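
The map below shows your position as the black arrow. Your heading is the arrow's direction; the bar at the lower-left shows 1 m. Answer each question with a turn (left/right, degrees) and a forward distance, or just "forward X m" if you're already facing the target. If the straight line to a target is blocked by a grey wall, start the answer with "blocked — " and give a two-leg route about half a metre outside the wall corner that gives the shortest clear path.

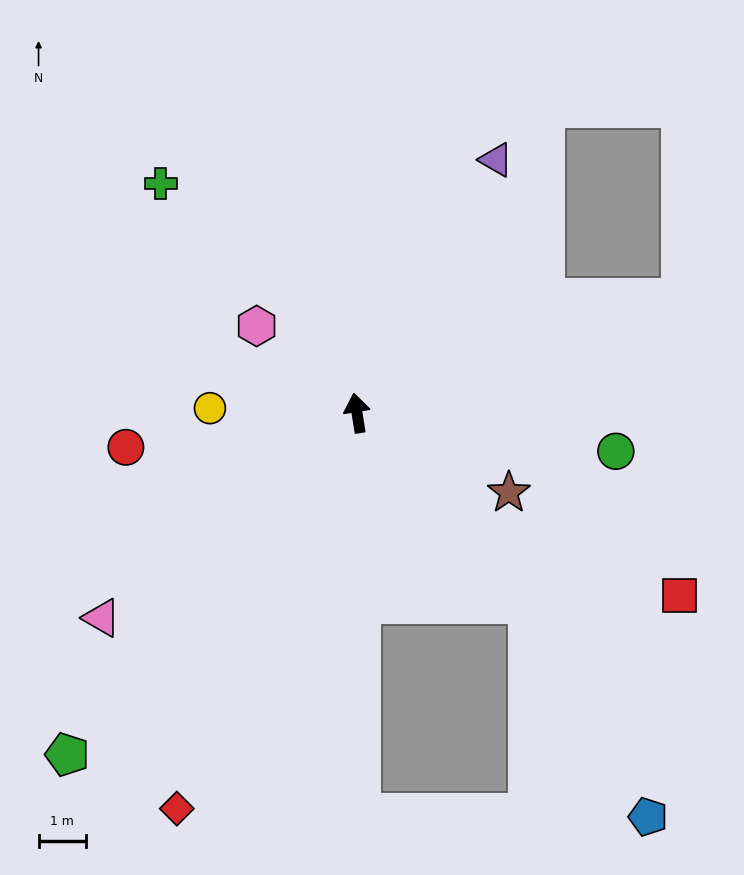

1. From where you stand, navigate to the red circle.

turn left 89°, forward 4.9 m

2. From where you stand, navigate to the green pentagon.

turn left 131°, forward 9.4 m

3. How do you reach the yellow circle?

turn left 79°, forward 3.1 m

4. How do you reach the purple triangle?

turn right 38°, forward 6.1 m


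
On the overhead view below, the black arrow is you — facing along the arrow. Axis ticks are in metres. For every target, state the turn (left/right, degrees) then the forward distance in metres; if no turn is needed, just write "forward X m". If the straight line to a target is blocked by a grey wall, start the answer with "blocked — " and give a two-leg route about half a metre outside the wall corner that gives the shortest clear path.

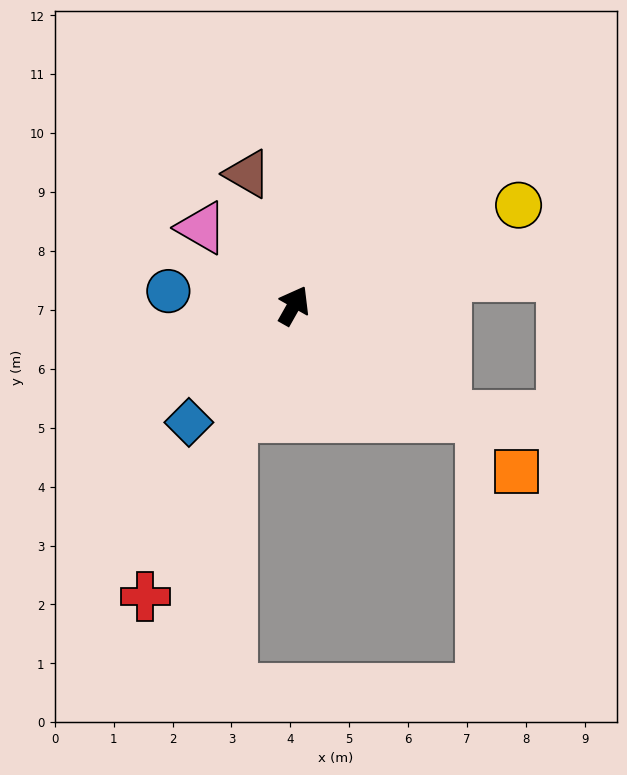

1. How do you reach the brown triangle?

turn left 49°, forward 2.4 m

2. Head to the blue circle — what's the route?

turn left 113°, forward 2.1 m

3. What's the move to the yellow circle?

turn right 36°, forward 4.2 m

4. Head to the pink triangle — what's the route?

turn left 79°, forward 2.0 m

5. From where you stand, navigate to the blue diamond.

turn left 168°, forward 2.7 m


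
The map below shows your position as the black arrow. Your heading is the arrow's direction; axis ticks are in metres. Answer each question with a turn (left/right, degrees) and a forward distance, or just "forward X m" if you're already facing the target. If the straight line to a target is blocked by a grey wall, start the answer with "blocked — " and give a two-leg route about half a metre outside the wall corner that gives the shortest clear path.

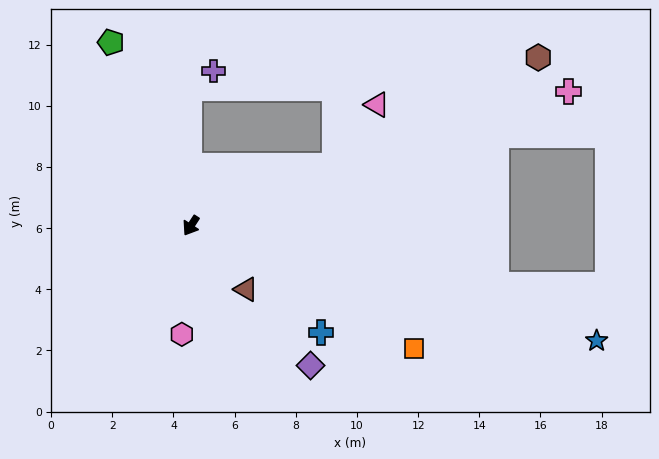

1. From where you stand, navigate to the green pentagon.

turn right 123°, forward 6.5 m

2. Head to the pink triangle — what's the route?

blocked — turn left 145°, forward 5.1 m, then turn left 34°, forward 2.4 m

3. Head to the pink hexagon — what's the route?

turn left 28°, forward 3.6 m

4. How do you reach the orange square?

turn left 94°, forward 8.3 m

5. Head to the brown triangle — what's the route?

turn left 74°, forward 2.8 m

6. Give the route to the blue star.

turn left 107°, forward 13.8 m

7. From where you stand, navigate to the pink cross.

turn left 143°, forward 13.1 m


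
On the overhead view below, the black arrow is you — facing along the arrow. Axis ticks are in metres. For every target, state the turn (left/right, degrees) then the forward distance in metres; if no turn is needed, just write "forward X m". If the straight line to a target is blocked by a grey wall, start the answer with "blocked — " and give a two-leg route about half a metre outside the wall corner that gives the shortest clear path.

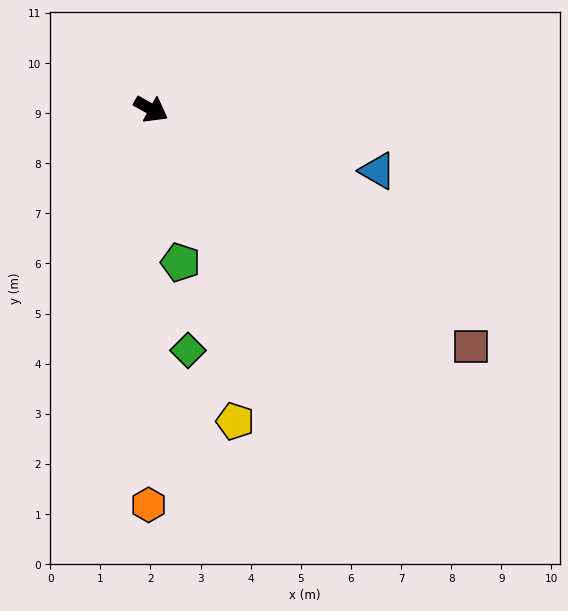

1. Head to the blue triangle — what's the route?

turn left 14°, forward 4.7 m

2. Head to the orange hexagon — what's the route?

turn right 61°, forward 7.9 m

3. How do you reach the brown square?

turn right 7°, forward 7.9 m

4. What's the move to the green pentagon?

turn right 50°, forward 3.1 m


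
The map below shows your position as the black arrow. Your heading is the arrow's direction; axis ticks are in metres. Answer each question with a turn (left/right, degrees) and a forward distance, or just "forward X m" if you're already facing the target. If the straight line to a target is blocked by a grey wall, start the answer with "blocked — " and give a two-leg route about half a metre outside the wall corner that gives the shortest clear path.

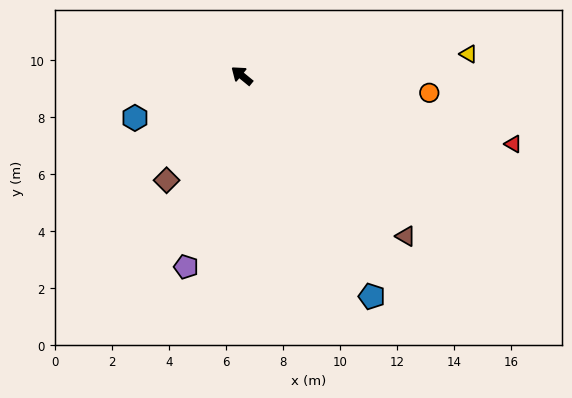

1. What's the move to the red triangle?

turn right 155°, forward 9.8 m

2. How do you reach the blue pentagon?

turn left 160°, forward 9.0 m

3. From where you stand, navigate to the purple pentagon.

turn left 113°, forward 7.0 m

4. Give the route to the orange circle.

turn right 146°, forward 6.6 m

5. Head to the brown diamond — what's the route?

turn left 94°, forward 4.5 m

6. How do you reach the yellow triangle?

turn right 135°, forward 8.0 m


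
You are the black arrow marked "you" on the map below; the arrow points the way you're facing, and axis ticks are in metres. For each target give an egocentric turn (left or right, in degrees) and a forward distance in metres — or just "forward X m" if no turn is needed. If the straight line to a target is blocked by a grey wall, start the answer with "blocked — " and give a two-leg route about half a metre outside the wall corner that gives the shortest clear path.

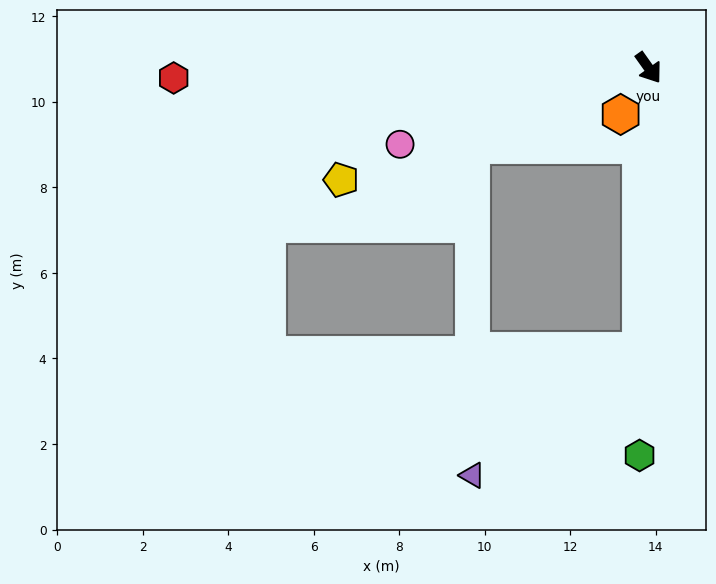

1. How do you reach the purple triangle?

blocked — turn right 102°, forward 4.5 m, then turn left 67°, forward 7.7 m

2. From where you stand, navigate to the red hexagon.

turn right 124°, forward 11.1 m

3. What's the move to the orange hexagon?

turn right 66°, forward 1.3 m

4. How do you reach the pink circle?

turn right 108°, forward 6.1 m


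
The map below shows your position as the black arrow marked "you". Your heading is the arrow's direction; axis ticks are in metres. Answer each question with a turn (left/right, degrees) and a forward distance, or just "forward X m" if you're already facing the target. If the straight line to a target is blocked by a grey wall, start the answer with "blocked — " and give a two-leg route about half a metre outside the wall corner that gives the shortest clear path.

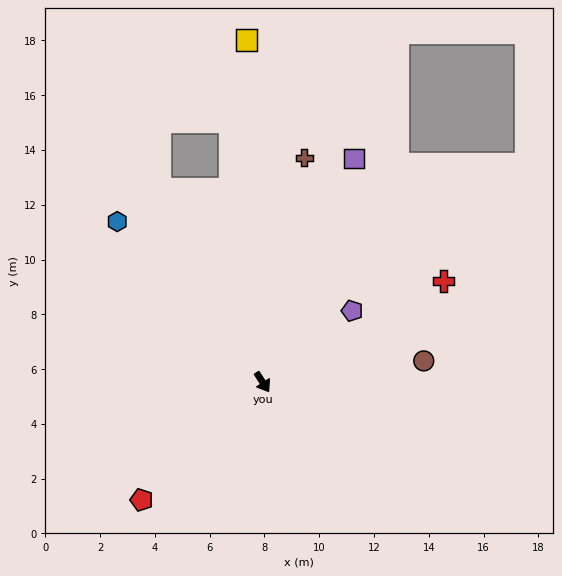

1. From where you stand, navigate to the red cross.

turn left 86°, forward 7.6 m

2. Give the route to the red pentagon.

turn right 79°, forward 6.2 m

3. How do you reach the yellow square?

turn left 150°, forward 12.5 m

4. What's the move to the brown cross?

turn left 137°, forward 8.3 m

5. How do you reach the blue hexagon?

turn right 171°, forward 7.9 m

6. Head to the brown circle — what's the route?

turn left 65°, forward 5.9 m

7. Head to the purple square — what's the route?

turn left 125°, forward 8.8 m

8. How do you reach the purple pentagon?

turn left 96°, forward 4.2 m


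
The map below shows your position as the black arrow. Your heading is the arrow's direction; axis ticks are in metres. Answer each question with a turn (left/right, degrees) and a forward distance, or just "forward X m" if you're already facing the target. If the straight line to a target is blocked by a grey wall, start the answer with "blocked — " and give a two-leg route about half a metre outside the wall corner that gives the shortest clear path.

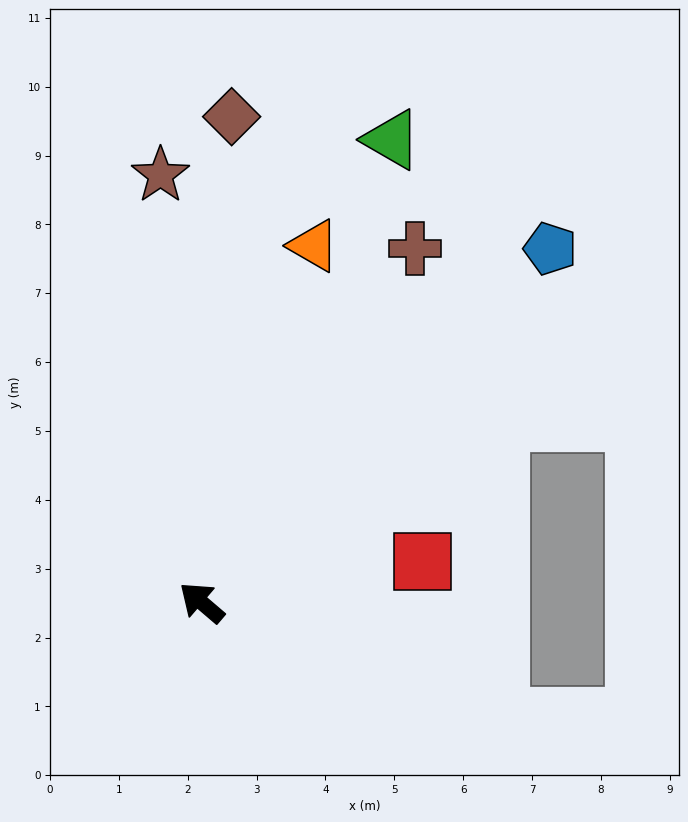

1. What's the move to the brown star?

turn right 44°, forward 6.2 m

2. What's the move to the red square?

turn right 129°, forward 3.3 m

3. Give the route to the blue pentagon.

turn right 94°, forward 7.2 m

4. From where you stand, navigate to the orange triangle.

turn right 67°, forward 5.4 m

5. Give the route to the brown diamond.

turn right 53°, forward 7.1 m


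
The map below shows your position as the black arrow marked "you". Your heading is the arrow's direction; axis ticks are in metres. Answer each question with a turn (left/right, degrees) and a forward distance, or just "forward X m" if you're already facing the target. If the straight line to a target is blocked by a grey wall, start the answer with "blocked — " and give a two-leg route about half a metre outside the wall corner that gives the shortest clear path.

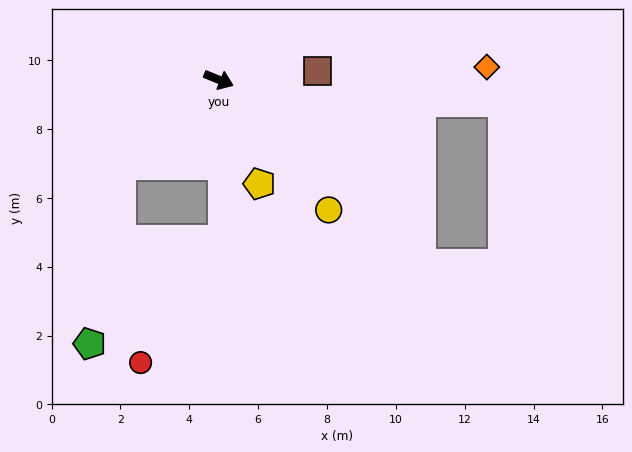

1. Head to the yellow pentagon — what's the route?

turn right 47°, forward 3.2 m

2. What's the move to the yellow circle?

turn right 28°, forward 5.0 m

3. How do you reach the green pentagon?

blocked — turn right 117°, forward 3.8 m, then turn left 39°, forward 5.3 m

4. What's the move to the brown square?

turn left 27°, forward 2.9 m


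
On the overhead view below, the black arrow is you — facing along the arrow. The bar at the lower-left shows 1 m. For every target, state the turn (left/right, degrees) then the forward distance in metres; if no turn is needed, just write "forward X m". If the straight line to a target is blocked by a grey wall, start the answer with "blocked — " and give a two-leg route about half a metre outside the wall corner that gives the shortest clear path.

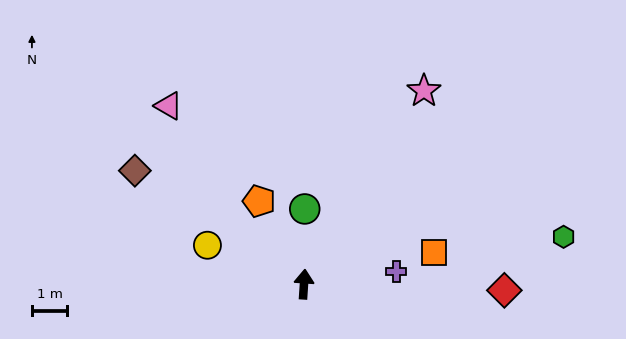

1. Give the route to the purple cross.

turn right 78°, forward 2.6 m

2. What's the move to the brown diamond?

turn left 60°, forward 5.8 m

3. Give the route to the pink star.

turn right 28°, forward 6.4 m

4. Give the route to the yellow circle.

turn left 72°, forward 2.9 m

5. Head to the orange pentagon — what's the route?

turn left 32°, forward 2.7 m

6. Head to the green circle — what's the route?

turn left 3°, forward 2.1 m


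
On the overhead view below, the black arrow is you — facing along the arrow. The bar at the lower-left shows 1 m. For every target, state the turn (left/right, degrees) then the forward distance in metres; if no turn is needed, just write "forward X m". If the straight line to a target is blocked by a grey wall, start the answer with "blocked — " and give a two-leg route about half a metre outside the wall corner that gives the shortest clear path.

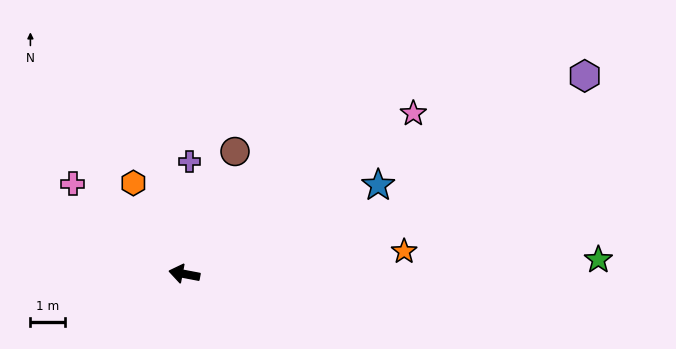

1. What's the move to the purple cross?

turn right 82°, forward 3.2 m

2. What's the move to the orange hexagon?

turn right 50°, forward 3.0 m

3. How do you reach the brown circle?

turn right 102°, forward 3.8 m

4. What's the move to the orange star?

turn right 163°, forward 6.4 m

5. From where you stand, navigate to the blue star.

turn right 145°, forward 6.1 m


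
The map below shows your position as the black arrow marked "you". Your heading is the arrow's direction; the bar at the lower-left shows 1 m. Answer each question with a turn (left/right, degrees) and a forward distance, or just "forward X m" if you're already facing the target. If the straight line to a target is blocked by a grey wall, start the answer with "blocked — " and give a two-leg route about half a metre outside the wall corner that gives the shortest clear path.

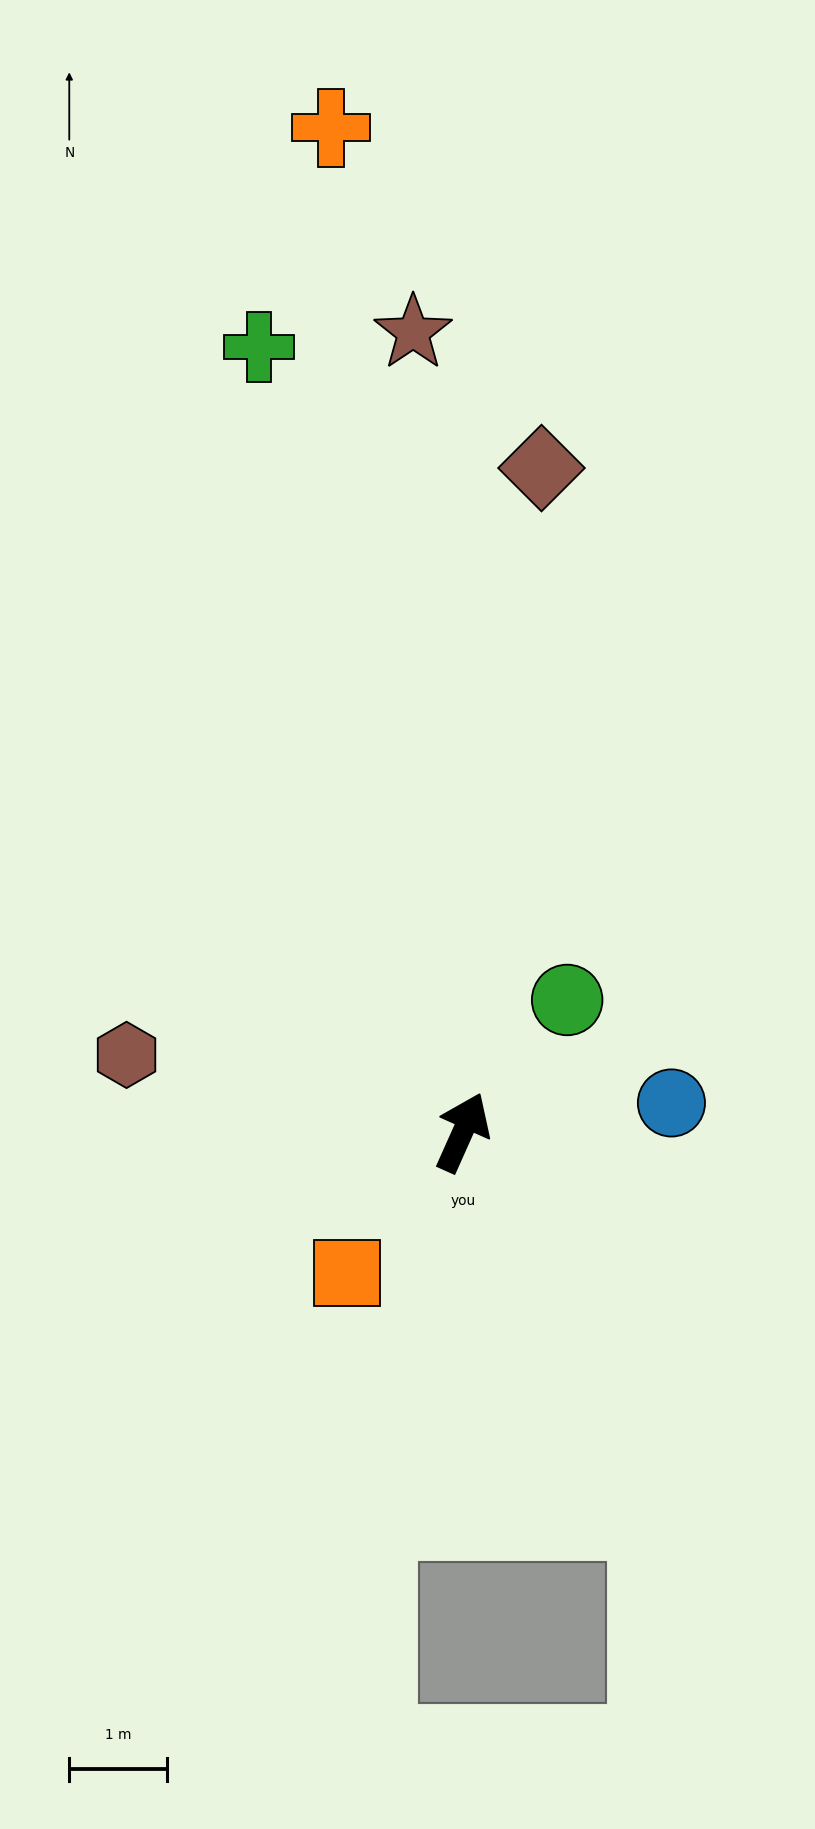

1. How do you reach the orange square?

turn left 165°, forward 1.9 m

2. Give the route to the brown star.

turn left 28°, forward 8.2 m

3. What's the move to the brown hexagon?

turn left 101°, forward 3.5 m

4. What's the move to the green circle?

turn right 14°, forward 1.7 m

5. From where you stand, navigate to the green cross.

turn left 39°, forward 8.3 m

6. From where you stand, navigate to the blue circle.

turn right 58°, forward 2.2 m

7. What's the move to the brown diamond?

turn left 17°, forward 6.9 m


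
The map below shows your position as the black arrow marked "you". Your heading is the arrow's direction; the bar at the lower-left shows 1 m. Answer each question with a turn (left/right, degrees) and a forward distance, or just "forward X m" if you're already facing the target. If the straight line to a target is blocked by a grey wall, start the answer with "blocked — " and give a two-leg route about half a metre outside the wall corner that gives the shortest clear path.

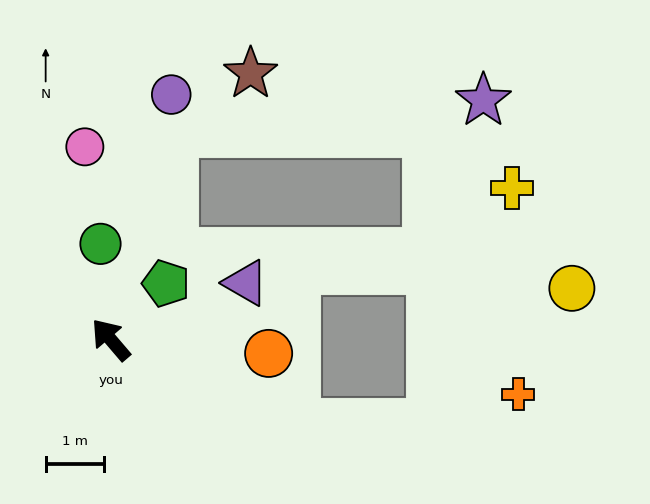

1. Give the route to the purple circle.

turn right 54°, forward 4.3 m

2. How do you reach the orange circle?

turn right 136°, forward 2.7 m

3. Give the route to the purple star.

blocked — turn right 57°, forward 3.7 m, then turn right 68°, forward 5.4 m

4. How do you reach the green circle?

turn right 34°, forward 1.7 m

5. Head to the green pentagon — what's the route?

turn right 85°, forward 1.4 m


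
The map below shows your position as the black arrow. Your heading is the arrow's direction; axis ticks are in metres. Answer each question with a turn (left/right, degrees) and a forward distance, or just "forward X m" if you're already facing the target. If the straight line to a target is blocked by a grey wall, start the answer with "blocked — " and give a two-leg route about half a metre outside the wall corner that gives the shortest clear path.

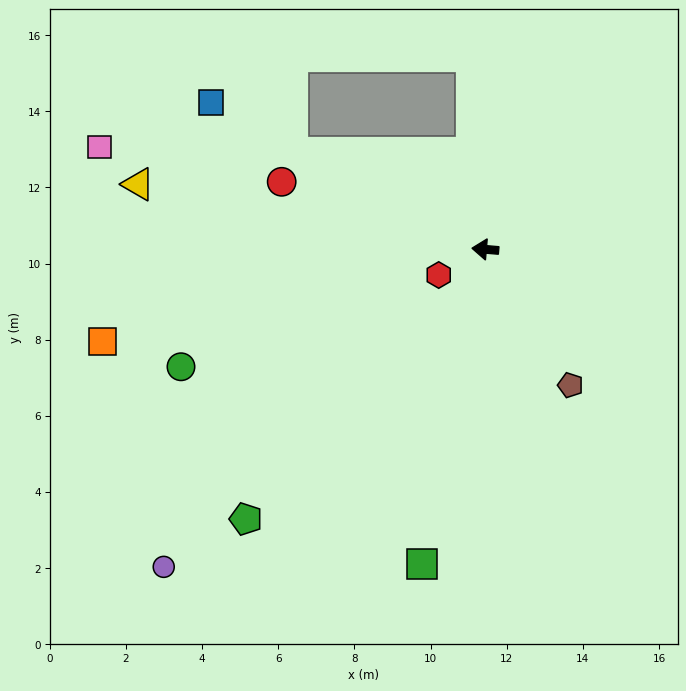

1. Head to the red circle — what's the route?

turn right 14°, forward 5.6 m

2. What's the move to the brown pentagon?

turn left 127°, forward 4.2 m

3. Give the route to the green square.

turn left 83°, forward 8.4 m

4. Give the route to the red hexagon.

turn left 34°, forward 1.4 m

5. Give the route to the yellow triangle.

turn right 6°, forward 9.3 m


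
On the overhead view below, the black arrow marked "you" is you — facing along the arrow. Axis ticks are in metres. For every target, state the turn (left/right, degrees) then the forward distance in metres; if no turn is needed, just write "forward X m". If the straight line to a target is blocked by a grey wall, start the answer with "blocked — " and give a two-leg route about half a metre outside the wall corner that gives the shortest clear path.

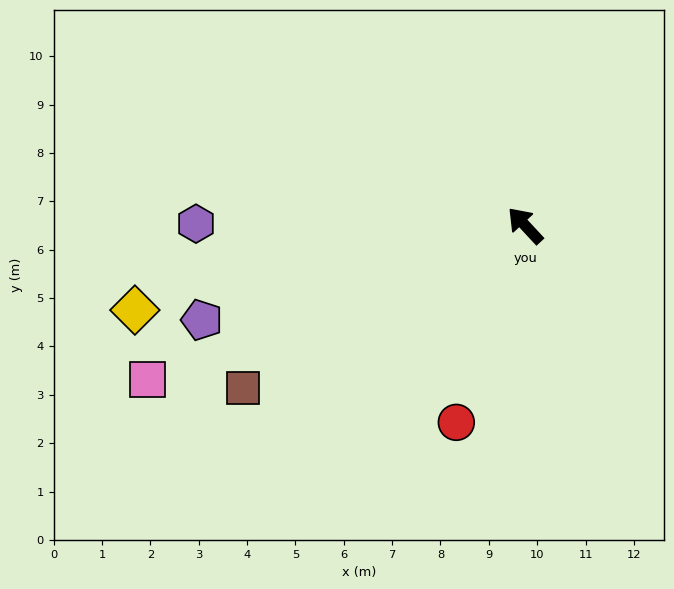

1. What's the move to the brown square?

turn left 77°, forward 6.7 m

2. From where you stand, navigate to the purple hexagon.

turn left 47°, forward 6.8 m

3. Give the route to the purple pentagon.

turn left 63°, forward 7.0 m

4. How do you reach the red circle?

turn left 118°, forward 4.3 m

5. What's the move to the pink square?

turn left 69°, forward 8.4 m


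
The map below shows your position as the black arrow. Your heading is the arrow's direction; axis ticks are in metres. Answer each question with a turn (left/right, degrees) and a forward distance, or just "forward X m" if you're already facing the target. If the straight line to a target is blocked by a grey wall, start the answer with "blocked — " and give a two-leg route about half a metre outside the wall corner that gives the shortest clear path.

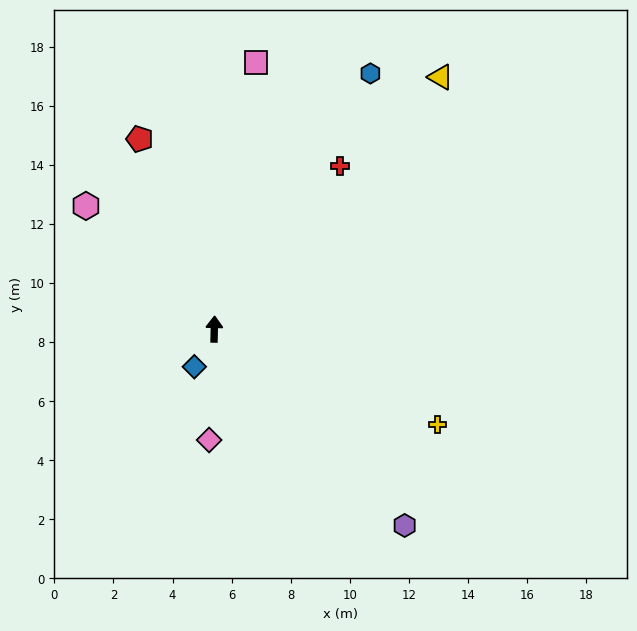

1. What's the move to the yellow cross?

turn right 112°, forward 8.2 m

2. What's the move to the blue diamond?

turn left 153°, forward 1.4 m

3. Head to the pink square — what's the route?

turn right 8°, forward 9.1 m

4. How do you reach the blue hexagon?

turn right 30°, forward 10.1 m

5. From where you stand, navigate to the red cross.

turn right 36°, forward 7.0 m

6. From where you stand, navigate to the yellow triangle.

turn right 41°, forward 11.5 m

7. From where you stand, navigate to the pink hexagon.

turn left 48°, forward 6.0 m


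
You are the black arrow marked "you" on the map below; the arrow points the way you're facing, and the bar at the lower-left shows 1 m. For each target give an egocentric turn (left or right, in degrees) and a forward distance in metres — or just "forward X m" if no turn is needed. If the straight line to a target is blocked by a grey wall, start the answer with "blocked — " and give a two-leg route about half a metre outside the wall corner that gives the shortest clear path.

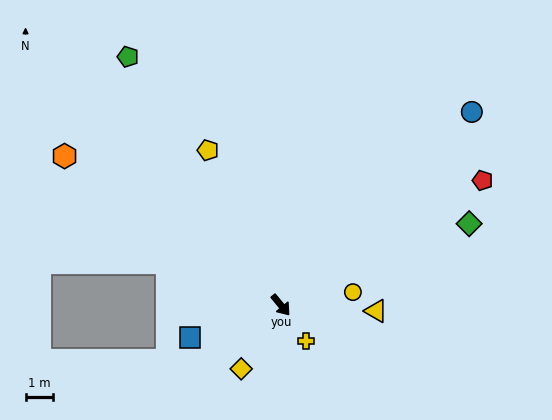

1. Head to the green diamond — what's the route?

turn left 74°, forward 7.6 m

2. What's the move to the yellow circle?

turn left 61°, forward 2.7 m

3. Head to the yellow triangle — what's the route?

turn left 47°, forward 3.5 m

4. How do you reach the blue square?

turn right 110°, forward 3.6 m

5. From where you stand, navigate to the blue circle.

turn left 96°, forward 10.0 m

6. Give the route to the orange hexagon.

turn right 164°, forward 9.7 m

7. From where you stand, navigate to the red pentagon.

turn left 82°, forward 8.8 m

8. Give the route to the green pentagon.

turn left 172°, forward 10.8 m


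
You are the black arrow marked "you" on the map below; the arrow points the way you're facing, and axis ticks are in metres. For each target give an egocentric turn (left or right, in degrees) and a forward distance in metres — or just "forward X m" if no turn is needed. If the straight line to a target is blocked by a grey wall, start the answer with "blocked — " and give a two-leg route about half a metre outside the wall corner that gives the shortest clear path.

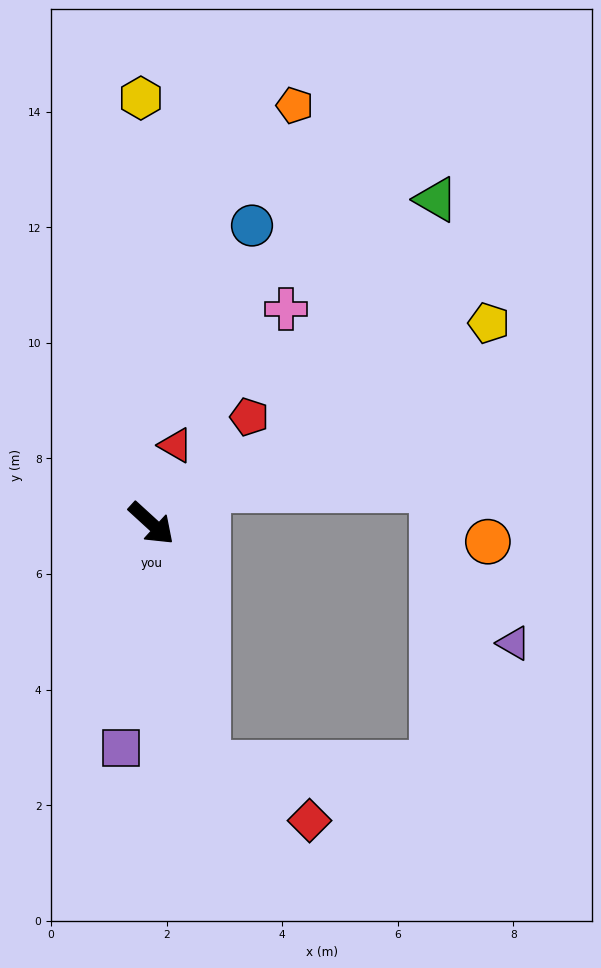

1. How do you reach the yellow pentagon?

turn left 73°, forward 6.8 m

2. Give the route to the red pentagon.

turn left 90°, forward 2.5 m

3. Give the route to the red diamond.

blocked — turn right 35°, forward 4.3 m, then turn left 49°, forward 2.0 m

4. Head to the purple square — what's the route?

turn right 55°, forward 3.9 m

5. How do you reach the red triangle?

turn left 115°, forward 1.4 m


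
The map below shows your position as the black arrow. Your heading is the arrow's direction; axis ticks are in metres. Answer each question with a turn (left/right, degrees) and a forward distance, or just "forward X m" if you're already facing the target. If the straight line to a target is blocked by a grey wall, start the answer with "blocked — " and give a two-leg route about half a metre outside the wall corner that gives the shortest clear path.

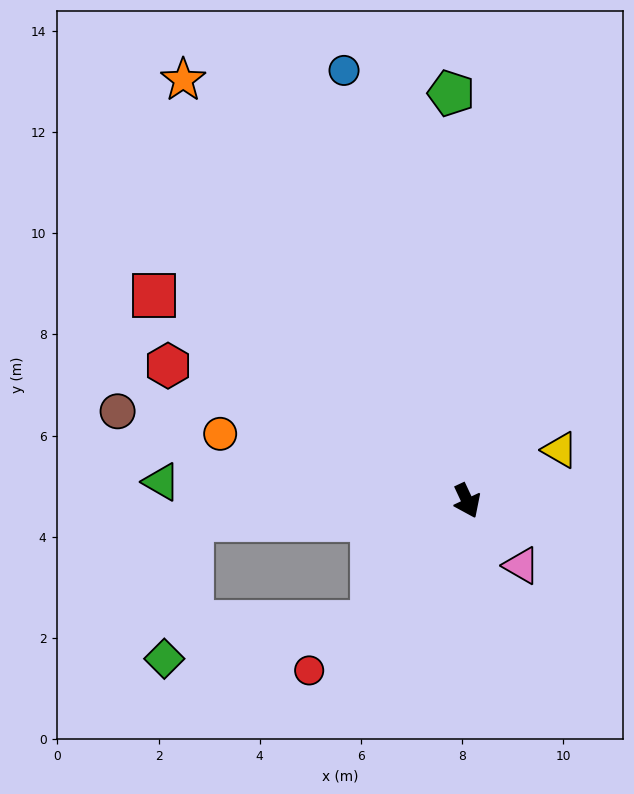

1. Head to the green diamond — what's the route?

blocked — turn right 63°, forward 3.0 m, then turn right 42°, forward 4.2 m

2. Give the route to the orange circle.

turn right 130°, forward 5.1 m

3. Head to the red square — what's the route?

turn right 148°, forward 7.4 m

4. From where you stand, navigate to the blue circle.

turn left 171°, forward 8.8 m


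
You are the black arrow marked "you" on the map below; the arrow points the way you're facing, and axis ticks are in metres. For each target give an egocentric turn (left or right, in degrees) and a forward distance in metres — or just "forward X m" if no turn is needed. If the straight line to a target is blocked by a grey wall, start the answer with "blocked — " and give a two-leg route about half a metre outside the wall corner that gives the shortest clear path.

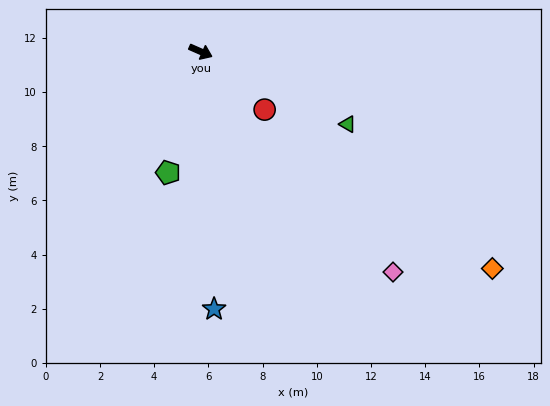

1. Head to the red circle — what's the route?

turn right 19°, forward 3.2 m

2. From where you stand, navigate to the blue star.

turn right 63°, forward 9.5 m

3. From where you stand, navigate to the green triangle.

turn right 3°, forward 6.0 m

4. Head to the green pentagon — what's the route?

turn right 81°, forward 4.6 m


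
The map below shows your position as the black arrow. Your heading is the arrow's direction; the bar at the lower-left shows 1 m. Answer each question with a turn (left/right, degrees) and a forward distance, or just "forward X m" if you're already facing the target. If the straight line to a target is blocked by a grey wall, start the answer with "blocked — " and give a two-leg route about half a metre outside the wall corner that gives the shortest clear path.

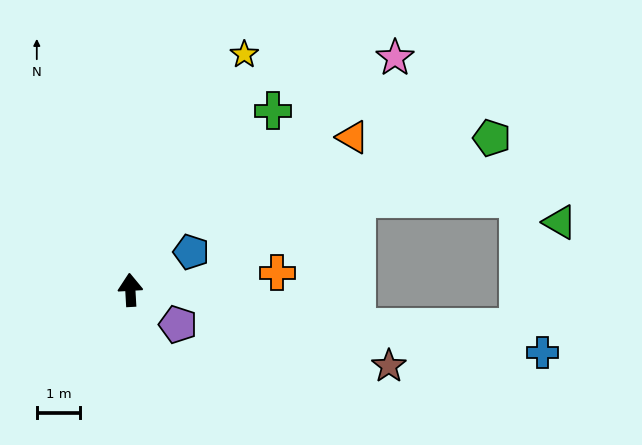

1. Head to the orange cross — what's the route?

turn right 87°, forward 3.4 m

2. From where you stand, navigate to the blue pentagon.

turn right 61°, forward 1.6 m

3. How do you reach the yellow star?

turn right 29°, forward 6.0 m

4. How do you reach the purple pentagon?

turn right 129°, forward 1.3 m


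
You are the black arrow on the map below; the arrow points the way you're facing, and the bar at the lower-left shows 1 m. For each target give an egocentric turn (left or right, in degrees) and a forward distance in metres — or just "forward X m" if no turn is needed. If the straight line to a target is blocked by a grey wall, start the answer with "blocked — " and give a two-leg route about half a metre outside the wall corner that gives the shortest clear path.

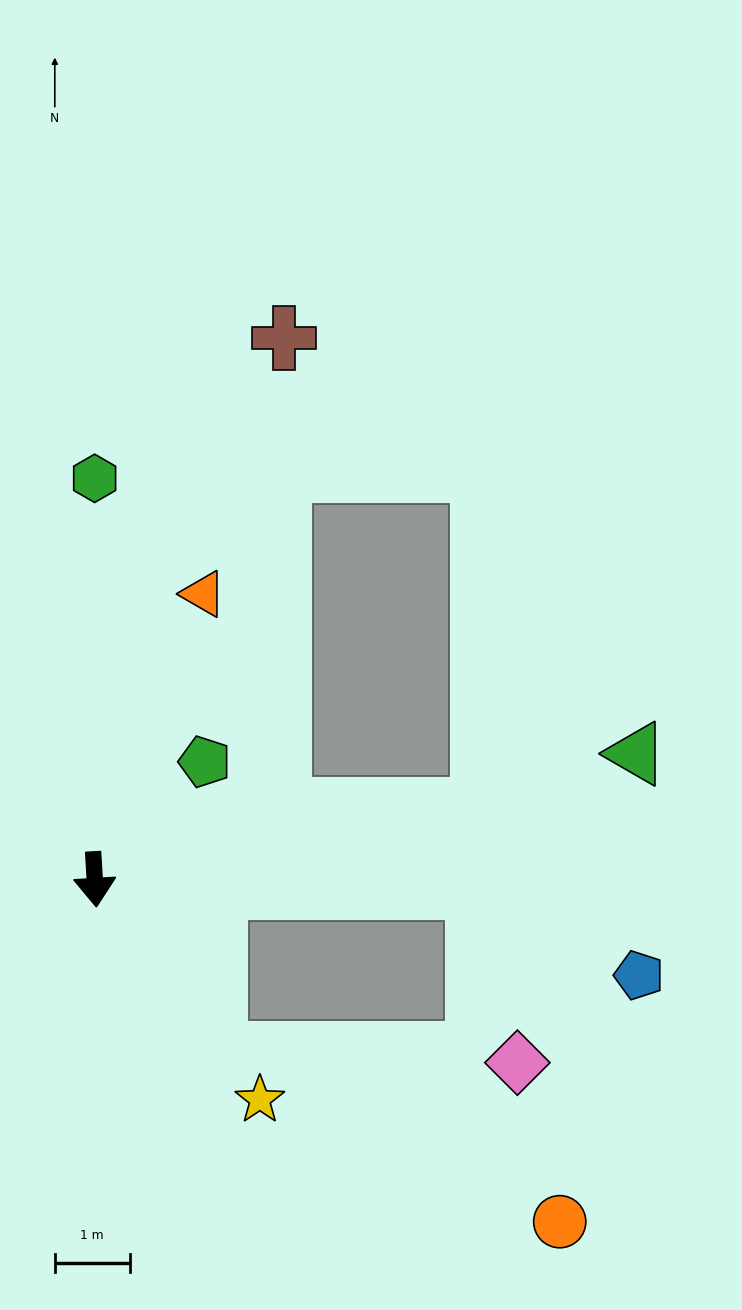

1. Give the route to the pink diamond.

blocked — turn left 31°, forward 2.8 m, then turn left 54°, forward 4.0 m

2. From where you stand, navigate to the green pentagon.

turn left 134°, forward 2.1 m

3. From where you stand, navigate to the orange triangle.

turn left 156°, forward 4.1 m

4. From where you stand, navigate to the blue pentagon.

blocked — turn left 85°, forward 5.1 m, then turn right 27°, forward 2.5 m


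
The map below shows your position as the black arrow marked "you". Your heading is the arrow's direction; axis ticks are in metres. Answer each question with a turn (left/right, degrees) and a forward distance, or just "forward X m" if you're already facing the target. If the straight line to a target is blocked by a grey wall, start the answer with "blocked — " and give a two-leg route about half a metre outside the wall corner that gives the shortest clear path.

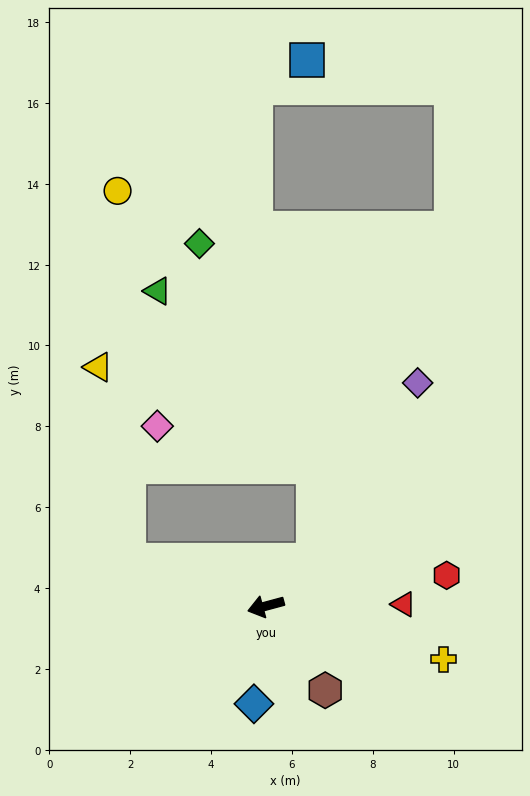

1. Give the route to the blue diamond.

turn left 68°, forward 2.4 m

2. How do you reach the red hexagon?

turn left 175°, forward 4.5 m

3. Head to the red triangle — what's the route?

turn left 166°, forward 3.4 m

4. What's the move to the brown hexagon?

turn left 110°, forward 2.5 m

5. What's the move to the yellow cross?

turn left 148°, forward 4.6 m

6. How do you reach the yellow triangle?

blocked — turn right 34°, forward 3.6 m, then turn right 62°, forward 4.8 m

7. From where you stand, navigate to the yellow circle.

blocked — turn right 34°, forward 3.6 m, then turn right 69°, forward 9.1 m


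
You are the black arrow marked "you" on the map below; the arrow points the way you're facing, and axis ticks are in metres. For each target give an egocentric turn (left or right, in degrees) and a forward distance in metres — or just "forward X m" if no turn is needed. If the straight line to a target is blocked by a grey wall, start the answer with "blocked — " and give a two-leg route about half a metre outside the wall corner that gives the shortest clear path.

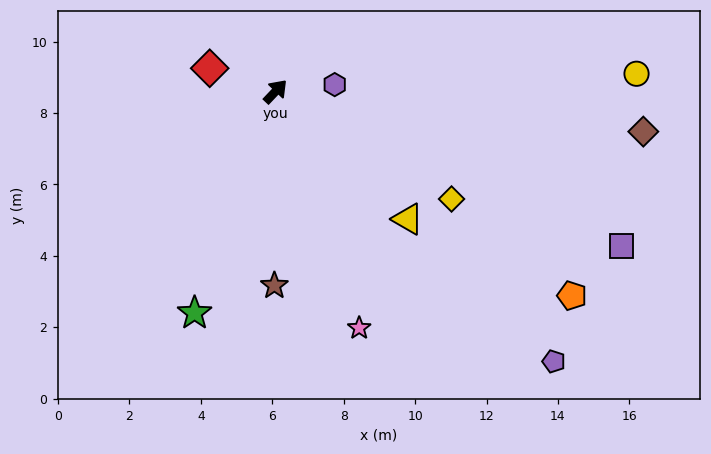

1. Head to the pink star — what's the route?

turn right 117°, forward 7.0 m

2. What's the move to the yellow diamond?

turn right 78°, forward 5.8 m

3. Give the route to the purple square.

turn right 71°, forward 10.6 m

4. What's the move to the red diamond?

turn left 114°, forward 2.0 m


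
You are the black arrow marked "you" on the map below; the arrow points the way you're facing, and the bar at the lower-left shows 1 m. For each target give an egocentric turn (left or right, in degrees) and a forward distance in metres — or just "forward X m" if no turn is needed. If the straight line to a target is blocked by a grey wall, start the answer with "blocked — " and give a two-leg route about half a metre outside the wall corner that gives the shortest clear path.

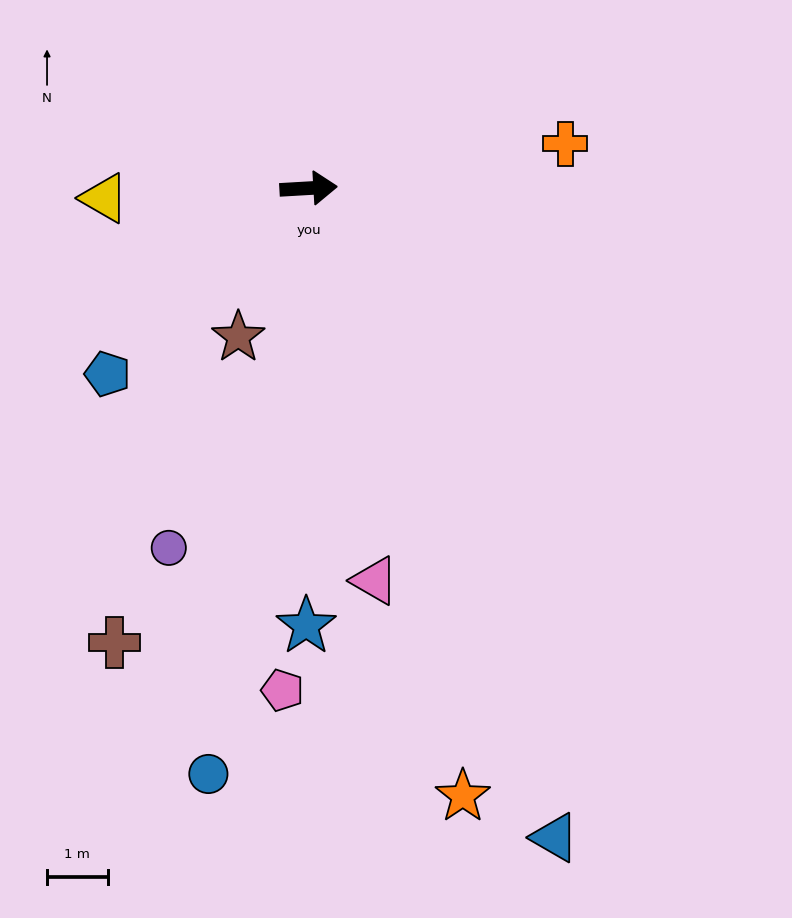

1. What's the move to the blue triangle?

turn right 73°, forward 11.5 m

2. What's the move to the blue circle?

turn right 103°, forward 9.8 m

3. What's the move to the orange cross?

turn left 6°, forward 4.3 m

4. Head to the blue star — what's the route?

turn right 94°, forward 7.2 m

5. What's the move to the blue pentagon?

turn right 141°, forward 4.5 m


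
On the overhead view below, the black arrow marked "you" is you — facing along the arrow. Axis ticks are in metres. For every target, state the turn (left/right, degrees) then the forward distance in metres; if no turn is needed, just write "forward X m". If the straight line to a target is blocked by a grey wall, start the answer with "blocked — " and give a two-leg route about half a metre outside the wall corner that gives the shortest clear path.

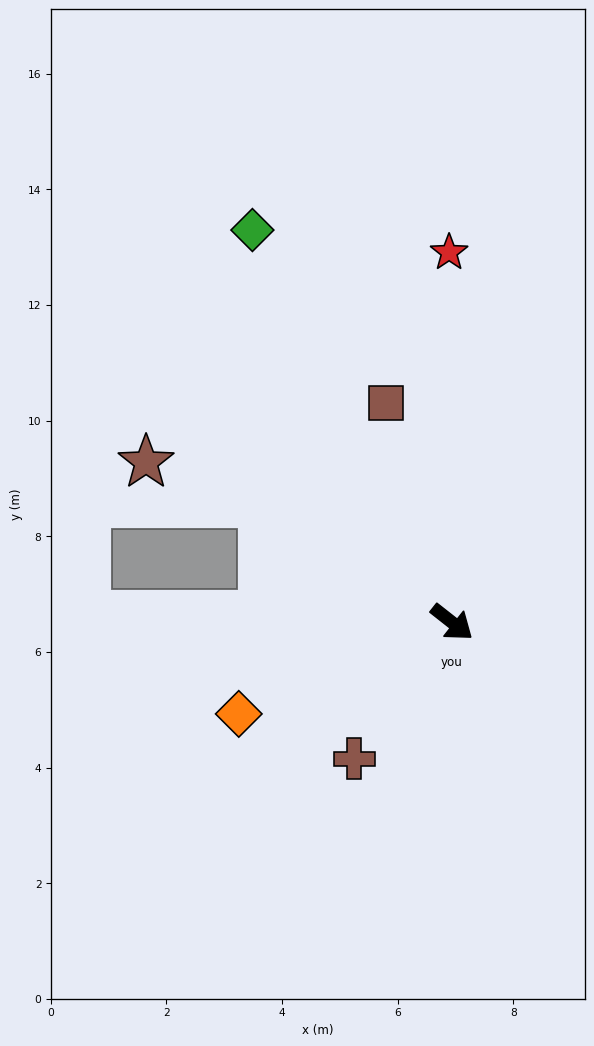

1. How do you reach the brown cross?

turn right 87°, forward 2.9 m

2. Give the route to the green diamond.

turn left 155°, forward 7.6 m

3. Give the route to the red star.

turn left 129°, forward 6.4 m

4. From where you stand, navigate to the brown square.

turn left 145°, forward 4.0 m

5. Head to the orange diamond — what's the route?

turn right 119°, forward 4.0 m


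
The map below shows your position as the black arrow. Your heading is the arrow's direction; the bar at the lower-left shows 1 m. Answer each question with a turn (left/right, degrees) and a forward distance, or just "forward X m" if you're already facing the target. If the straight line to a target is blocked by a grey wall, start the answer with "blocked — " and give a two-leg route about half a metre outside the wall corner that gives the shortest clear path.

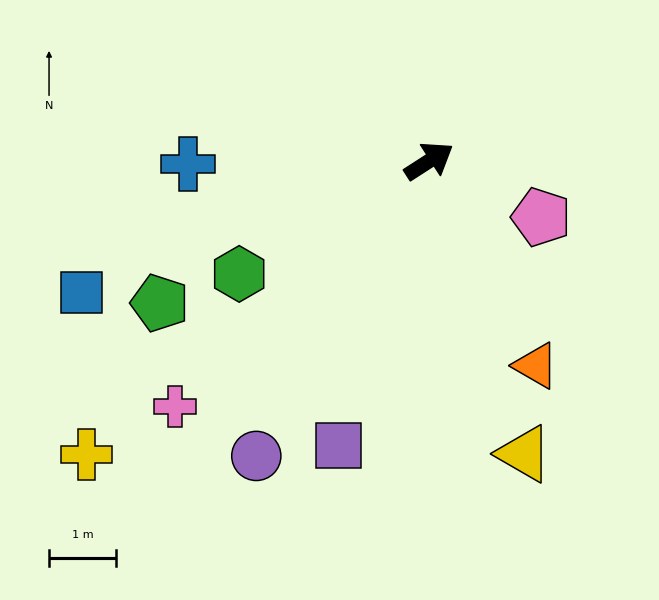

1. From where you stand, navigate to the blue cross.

turn left 148°, forward 3.6 m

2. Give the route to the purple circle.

turn right 153°, forward 5.1 m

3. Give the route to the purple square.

turn right 140°, forward 4.5 m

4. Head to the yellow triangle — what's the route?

turn right 105°, forward 4.6 m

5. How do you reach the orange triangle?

turn right 95°, forward 3.5 m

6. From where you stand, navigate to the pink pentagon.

turn right 59°, forward 1.9 m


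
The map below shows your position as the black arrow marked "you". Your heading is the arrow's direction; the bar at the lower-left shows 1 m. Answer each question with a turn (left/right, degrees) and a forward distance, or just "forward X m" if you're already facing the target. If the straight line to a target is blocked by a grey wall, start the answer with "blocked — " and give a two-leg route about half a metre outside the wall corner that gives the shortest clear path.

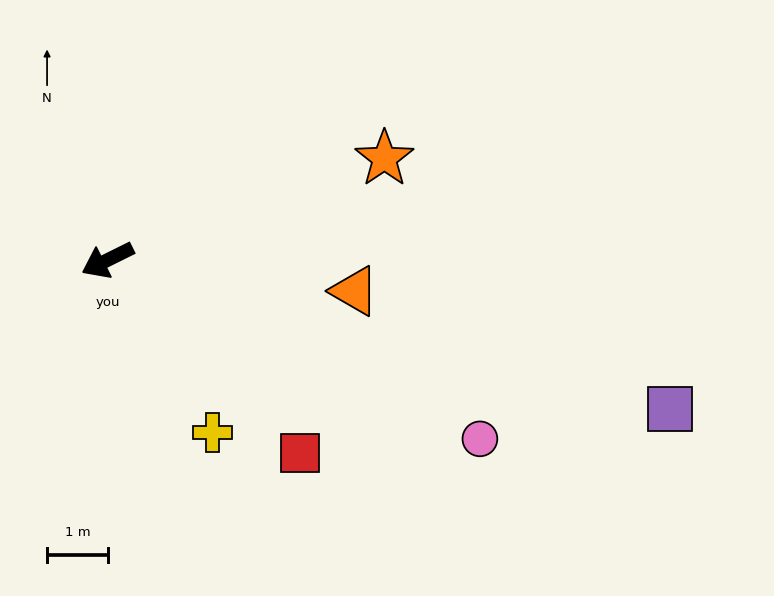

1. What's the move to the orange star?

turn left 174°, forward 4.9 m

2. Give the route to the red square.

turn left 109°, forward 4.5 m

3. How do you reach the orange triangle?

turn left 146°, forward 4.1 m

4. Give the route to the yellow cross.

turn left 95°, forward 3.3 m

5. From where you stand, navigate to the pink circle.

turn left 128°, forward 6.8 m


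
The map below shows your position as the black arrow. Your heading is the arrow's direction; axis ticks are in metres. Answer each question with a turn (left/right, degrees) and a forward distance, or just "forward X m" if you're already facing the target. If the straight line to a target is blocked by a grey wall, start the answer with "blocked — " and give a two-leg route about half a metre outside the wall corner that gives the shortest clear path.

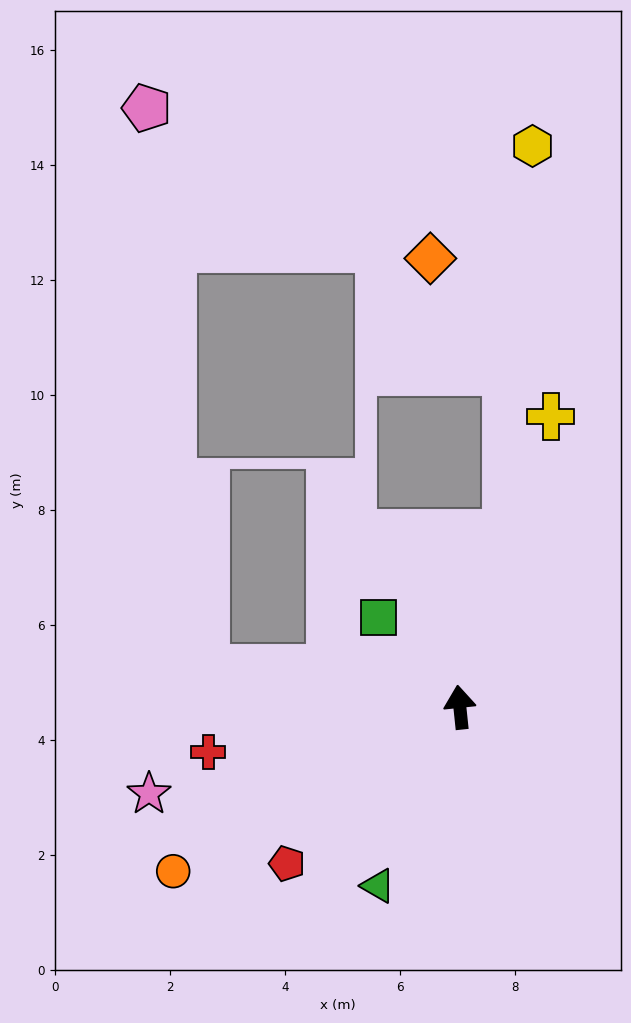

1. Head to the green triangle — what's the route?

turn left 149°, forward 3.4 m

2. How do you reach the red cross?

turn left 94°, forward 4.4 m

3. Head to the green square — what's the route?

turn left 36°, forward 2.1 m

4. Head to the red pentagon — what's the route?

turn left 126°, forward 4.1 m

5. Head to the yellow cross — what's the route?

turn right 23°, forward 5.3 m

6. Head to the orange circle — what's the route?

turn left 114°, forward 5.7 m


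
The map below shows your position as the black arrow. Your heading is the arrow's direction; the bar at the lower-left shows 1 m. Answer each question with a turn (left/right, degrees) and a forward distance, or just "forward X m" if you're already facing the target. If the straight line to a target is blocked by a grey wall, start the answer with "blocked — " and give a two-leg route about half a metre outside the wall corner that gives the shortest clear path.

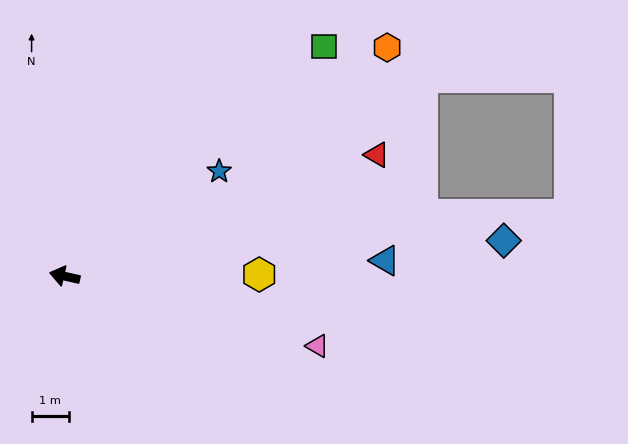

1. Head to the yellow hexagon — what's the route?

turn right 167°, forward 5.2 m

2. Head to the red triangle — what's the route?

turn right 146°, forward 8.9 m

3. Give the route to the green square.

turn right 126°, forward 9.3 m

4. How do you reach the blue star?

turn right 133°, forward 5.0 m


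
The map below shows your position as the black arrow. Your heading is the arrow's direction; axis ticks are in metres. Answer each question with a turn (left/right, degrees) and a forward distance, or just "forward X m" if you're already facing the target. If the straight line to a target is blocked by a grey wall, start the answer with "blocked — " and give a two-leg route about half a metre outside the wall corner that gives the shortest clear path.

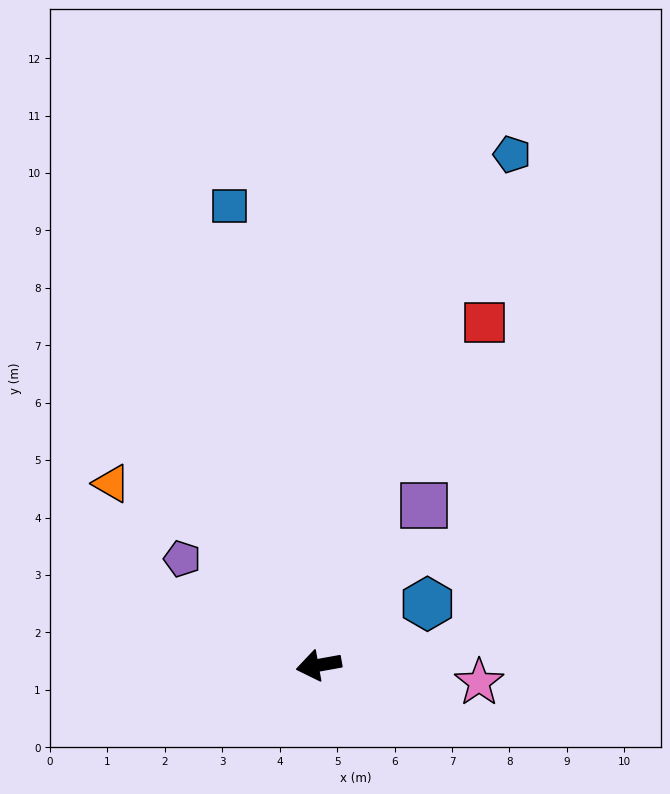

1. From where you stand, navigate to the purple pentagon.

turn right 48°, forward 3.0 m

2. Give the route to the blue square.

turn right 89°, forward 8.1 m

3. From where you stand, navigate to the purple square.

turn right 134°, forward 3.3 m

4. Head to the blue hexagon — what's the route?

turn right 161°, forward 2.2 m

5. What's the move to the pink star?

turn left 164°, forward 2.8 m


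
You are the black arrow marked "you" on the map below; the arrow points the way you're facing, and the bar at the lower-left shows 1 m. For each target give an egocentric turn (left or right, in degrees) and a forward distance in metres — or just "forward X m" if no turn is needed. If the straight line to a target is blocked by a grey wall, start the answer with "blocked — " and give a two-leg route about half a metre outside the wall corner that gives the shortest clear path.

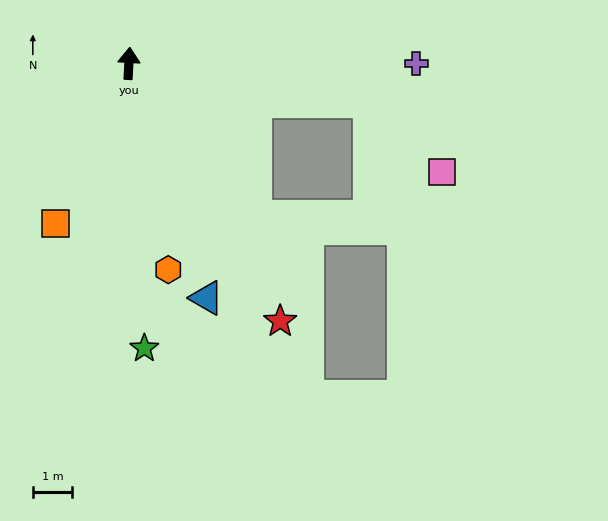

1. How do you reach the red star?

turn right 146°, forward 7.5 m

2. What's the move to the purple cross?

turn right 87°, forward 7.2 m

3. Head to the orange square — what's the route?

turn left 159°, forward 4.4 m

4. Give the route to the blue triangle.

turn right 158°, forward 6.2 m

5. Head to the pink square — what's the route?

blocked — turn right 96°, forward 6.2 m, then turn right 35°, forward 2.5 m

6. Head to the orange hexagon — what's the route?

turn right 166°, forward 5.3 m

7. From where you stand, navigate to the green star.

turn right 174°, forward 7.2 m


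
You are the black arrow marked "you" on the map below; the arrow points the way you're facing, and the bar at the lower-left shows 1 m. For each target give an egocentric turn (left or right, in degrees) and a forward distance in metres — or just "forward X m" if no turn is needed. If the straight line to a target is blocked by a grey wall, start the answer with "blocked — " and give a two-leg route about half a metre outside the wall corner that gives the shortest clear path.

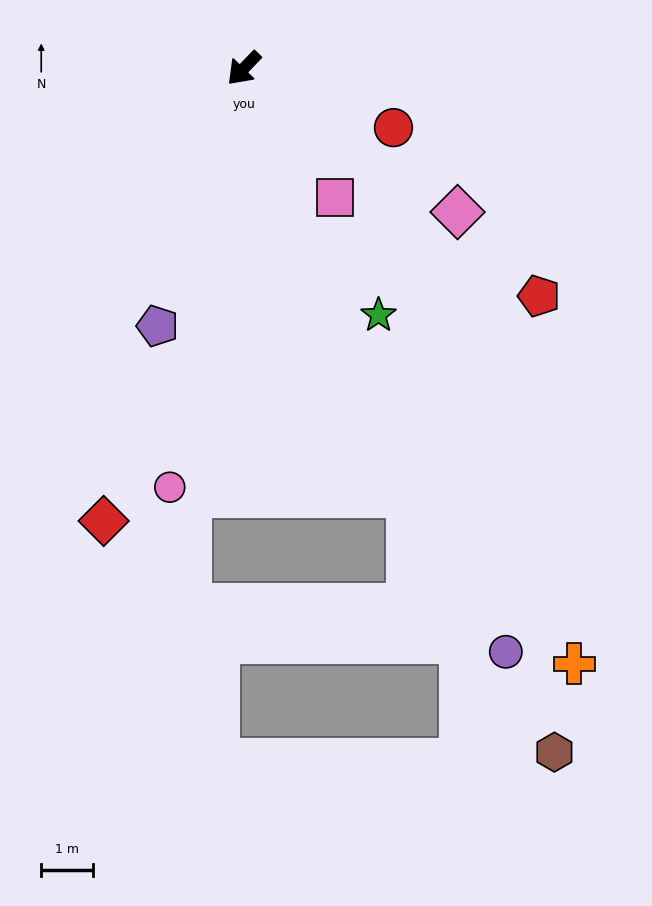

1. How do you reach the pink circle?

turn left 34°, forward 8.2 m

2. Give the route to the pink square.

turn left 79°, forward 3.0 m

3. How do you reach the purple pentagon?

turn left 25°, forward 5.2 m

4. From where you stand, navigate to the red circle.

turn left 112°, forward 3.1 m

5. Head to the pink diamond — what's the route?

turn left 100°, forward 4.9 m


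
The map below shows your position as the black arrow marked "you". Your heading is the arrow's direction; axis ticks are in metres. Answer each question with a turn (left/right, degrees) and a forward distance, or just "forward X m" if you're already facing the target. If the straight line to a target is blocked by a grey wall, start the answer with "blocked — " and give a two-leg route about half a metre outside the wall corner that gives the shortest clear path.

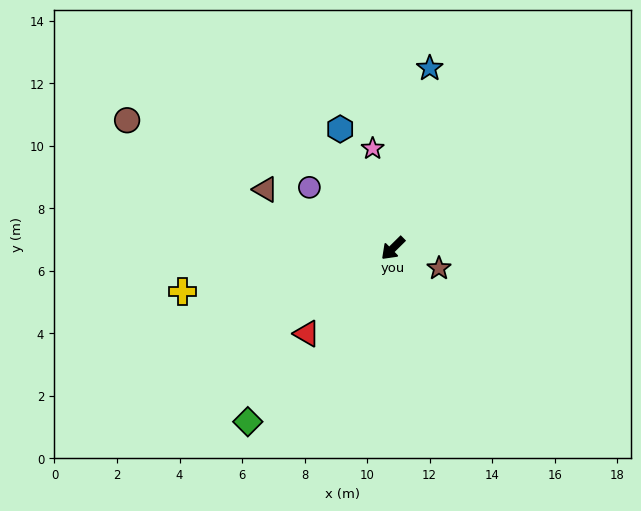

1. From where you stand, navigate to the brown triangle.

turn right 69°, forward 4.5 m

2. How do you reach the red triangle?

forward 3.9 m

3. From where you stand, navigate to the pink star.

turn right 123°, forward 3.3 m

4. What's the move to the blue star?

turn right 146°, forward 5.9 m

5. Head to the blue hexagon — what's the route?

turn right 111°, forward 4.2 m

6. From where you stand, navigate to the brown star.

turn left 112°, forward 1.6 m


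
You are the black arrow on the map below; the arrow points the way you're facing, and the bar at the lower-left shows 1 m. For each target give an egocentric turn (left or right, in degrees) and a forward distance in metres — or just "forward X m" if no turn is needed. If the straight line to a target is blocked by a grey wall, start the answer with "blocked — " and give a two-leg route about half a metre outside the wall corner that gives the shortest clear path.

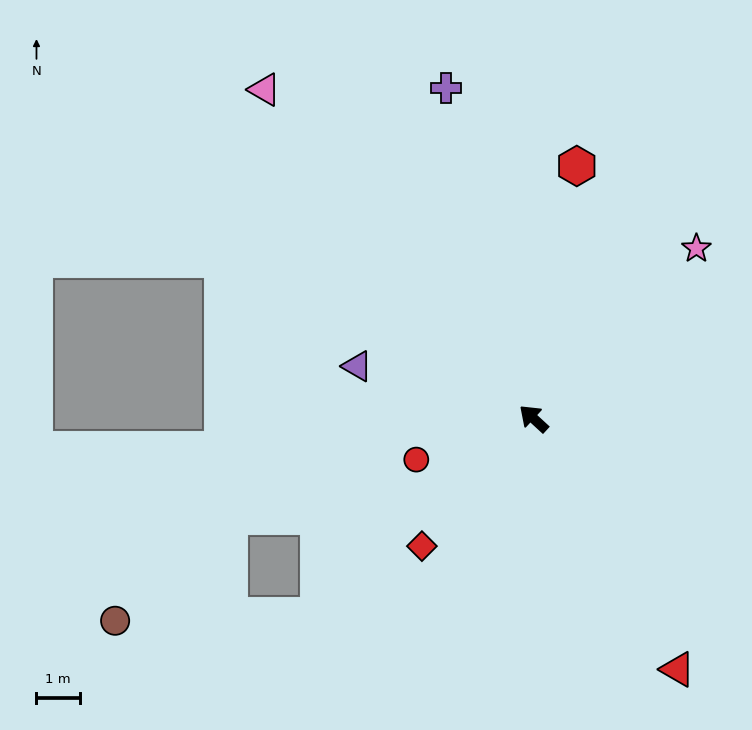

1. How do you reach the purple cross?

turn right 33°, forward 7.9 m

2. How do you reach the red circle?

turn left 62°, forward 2.9 m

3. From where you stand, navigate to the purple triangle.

turn left 26°, forward 4.3 m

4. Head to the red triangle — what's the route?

turn left 162°, forward 6.7 m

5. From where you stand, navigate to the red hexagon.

turn right 57°, forward 6.0 m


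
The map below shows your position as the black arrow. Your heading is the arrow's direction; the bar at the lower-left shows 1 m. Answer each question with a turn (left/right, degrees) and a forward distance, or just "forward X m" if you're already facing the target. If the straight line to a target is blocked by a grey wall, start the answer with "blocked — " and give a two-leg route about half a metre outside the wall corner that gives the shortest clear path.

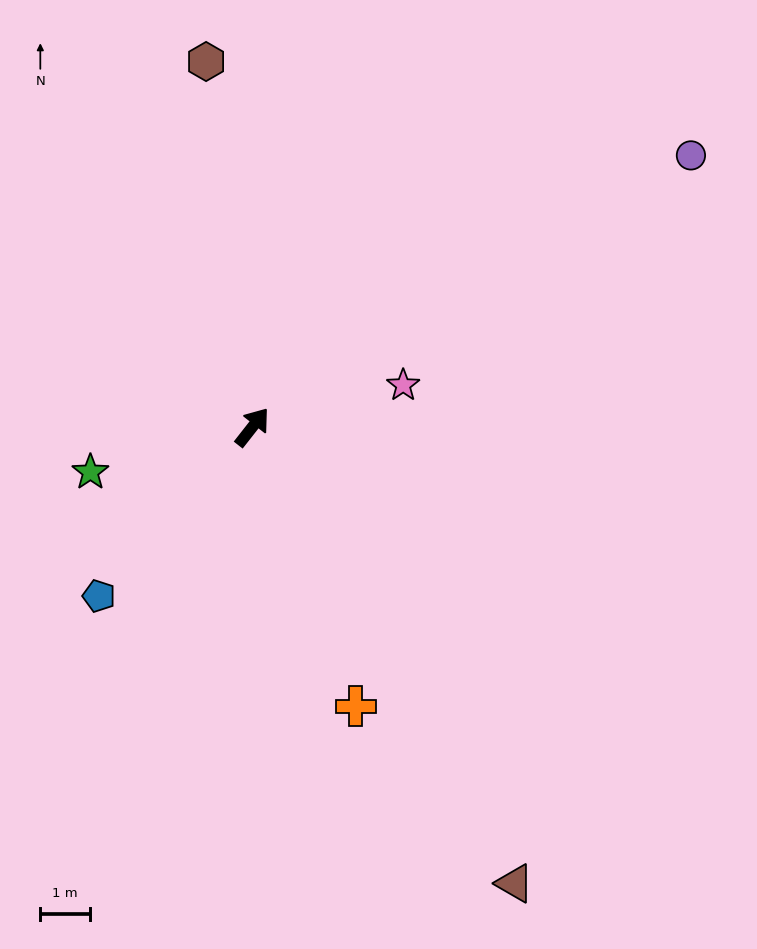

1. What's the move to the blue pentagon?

turn left 176°, forward 4.6 m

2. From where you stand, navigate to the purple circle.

turn right 20°, forward 10.4 m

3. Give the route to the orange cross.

turn right 122°, forward 6.0 m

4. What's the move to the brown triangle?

turn right 112°, forward 10.6 m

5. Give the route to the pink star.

turn right 36°, forward 3.2 m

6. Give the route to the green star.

turn left 144°, forward 3.4 m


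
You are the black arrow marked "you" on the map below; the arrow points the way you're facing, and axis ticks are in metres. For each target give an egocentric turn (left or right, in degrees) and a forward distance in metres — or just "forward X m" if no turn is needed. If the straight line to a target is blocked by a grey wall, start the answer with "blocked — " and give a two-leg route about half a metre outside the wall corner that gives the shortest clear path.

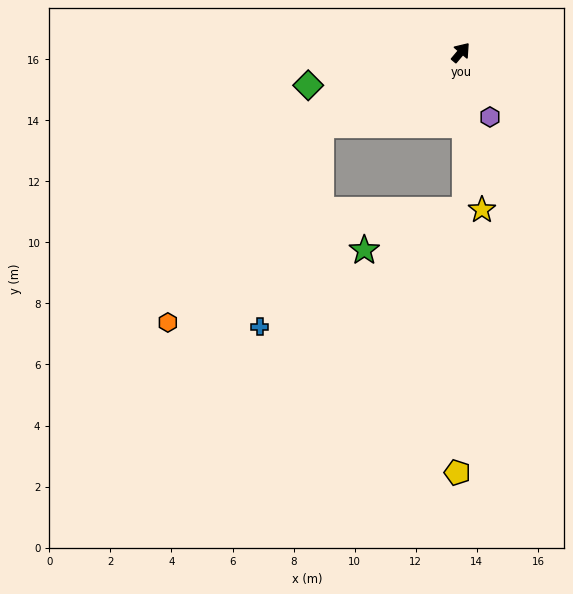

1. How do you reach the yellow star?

turn right 132°, forward 5.2 m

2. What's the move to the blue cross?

blocked — turn left 158°, forward 5.2 m, then turn left 45°, forward 6.9 m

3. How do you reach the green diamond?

turn left 142°, forward 5.1 m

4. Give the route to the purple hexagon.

turn right 115°, forward 2.3 m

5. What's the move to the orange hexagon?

blocked — turn left 158°, forward 5.2 m, then turn left 24°, forward 8.2 m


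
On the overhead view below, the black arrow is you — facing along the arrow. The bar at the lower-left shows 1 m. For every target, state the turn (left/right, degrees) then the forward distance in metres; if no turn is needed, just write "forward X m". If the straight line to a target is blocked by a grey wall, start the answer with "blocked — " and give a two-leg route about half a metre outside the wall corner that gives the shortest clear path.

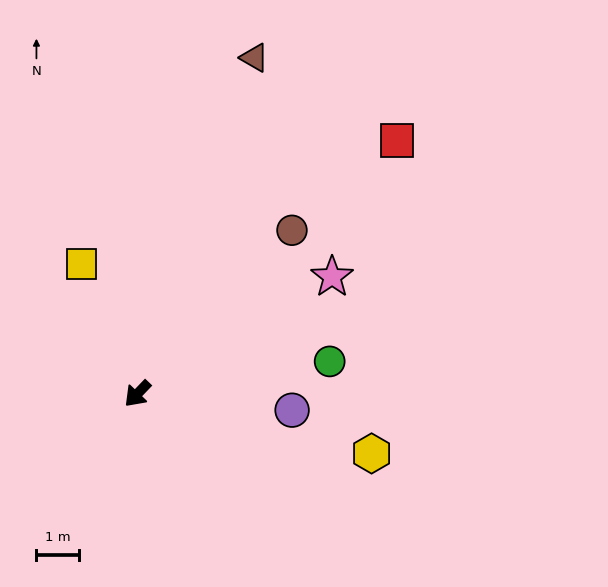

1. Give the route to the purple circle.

turn left 128°, forward 3.6 m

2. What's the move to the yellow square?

turn right 113°, forward 3.3 m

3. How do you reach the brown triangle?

turn right 155°, forward 8.3 m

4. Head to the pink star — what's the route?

turn left 165°, forward 5.3 m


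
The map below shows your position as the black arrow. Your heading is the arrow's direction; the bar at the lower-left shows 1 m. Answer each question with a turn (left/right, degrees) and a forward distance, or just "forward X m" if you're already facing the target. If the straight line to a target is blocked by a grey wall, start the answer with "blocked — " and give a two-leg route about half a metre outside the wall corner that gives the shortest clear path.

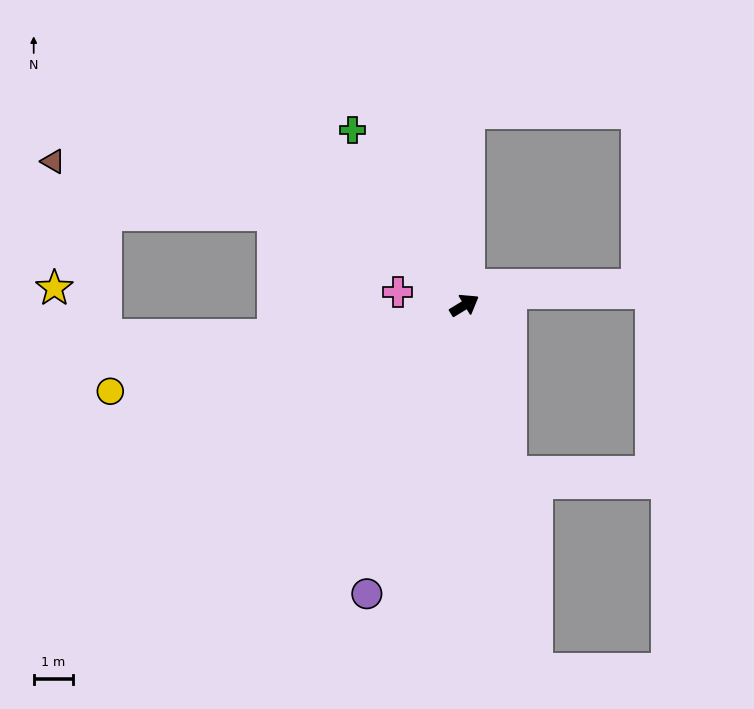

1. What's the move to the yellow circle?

turn left 162°, forward 9.3 m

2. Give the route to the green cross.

turn left 91°, forward 5.3 m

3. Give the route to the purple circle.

turn right 140°, forward 7.8 m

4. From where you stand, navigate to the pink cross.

turn left 138°, forward 1.7 m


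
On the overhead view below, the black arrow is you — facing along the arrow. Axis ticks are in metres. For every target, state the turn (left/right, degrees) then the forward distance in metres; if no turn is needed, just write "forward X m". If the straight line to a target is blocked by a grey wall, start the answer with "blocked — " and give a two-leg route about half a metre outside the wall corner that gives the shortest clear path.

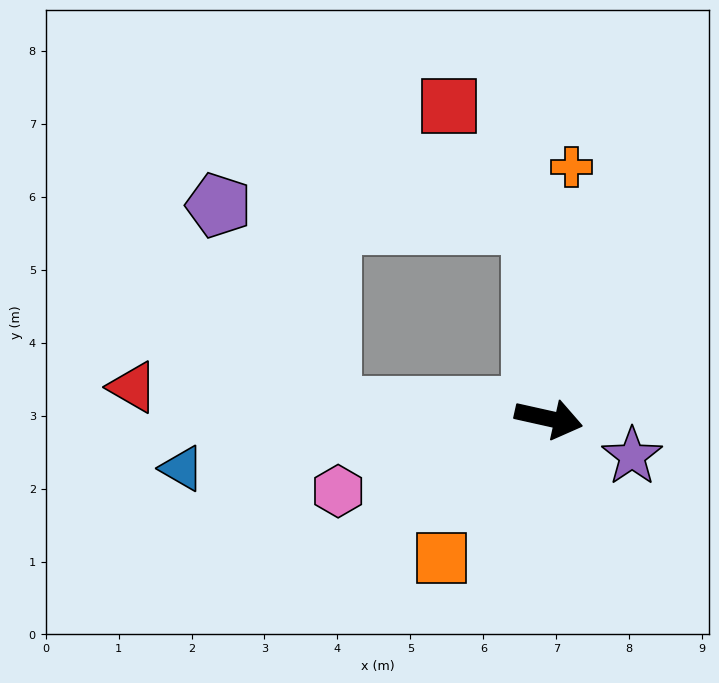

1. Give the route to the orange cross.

turn left 97°, forward 3.5 m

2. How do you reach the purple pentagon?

blocked — turn right 170°, forward 3.0 m, then turn right 58°, forward 3.2 m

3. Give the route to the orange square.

turn right 115°, forward 2.4 m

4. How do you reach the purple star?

turn right 12°, forward 1.3 m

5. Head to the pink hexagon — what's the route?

turn right 148°, forward 3.1 m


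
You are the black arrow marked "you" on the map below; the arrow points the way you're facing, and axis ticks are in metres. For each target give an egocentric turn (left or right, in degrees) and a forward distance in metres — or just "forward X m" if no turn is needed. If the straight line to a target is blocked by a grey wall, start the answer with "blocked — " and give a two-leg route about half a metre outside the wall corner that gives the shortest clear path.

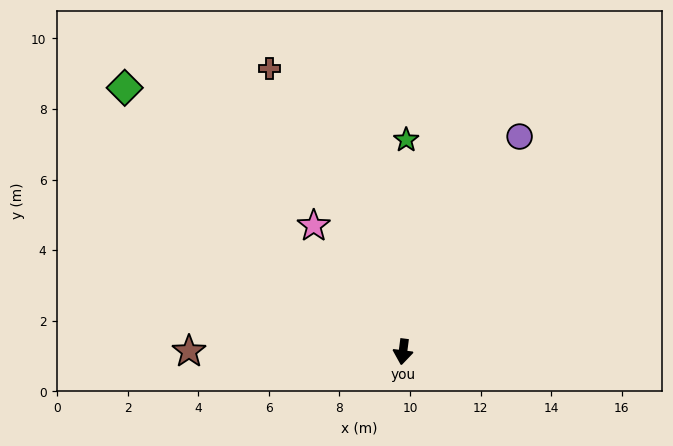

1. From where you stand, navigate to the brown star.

turn right 83°, forward 6.1 m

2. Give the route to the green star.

turn right 173°, forward 6.0 m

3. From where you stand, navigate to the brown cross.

turn right 147°, forward 8.9 m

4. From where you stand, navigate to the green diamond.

turn right 126°, forward 10.9 m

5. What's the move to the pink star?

turn right 137°, forward 4.4 m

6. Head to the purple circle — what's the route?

turn left 159°, forward 6.9 m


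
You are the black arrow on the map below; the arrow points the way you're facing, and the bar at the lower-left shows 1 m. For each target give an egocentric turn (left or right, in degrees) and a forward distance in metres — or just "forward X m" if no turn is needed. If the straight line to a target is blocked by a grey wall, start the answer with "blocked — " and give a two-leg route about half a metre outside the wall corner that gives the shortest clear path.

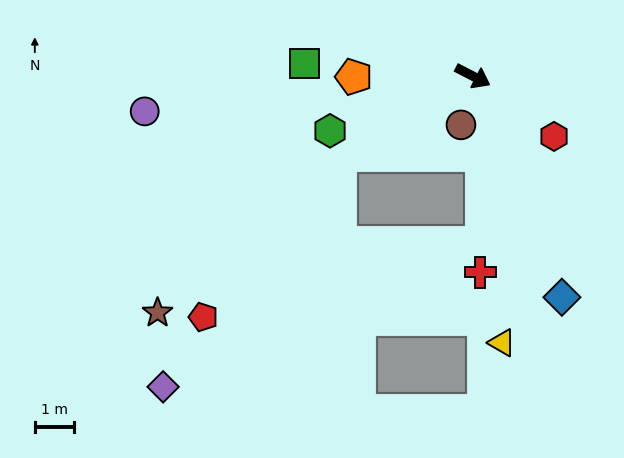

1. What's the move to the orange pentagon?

turn right 152°, forward 3.0 m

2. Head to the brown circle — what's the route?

turn right 76°, forward 1.3 m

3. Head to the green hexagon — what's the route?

turn right 132°, forward 3.9 m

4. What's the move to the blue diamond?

turn right 41°, forward 6.1 m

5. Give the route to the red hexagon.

turn right 9°, forward 2.6 m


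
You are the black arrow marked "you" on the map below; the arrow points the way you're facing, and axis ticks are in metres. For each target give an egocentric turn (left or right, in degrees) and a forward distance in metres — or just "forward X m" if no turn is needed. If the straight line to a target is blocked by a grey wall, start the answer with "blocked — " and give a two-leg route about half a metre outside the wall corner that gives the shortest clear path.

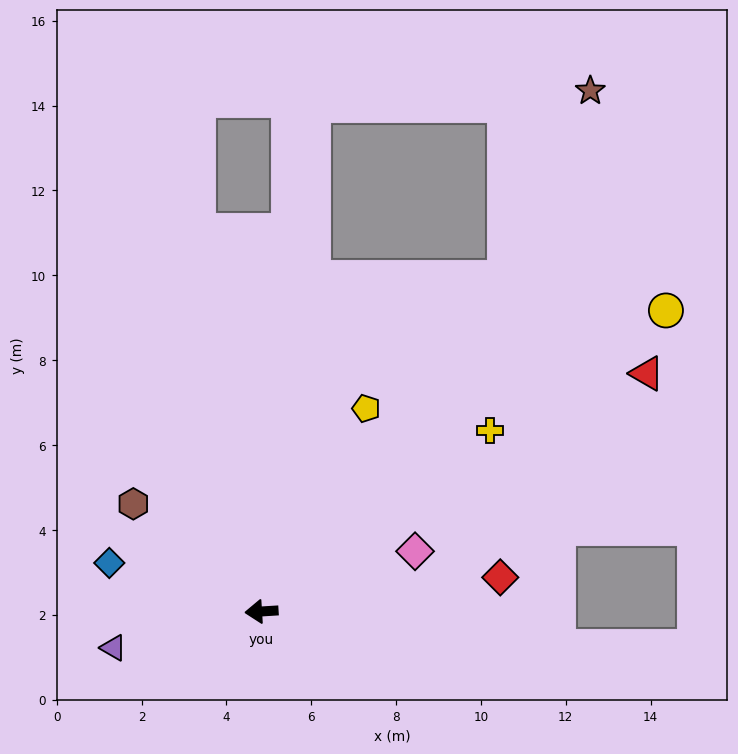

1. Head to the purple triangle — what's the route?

turn left 10°, forward 3.6 m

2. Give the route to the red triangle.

turn right 152°, forward 10.7 m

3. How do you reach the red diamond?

turn right 175°, forward 5.7 m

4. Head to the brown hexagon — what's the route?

turn right 44°, forward 3.9 m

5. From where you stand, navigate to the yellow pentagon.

turn right 121°, forward 5.4 m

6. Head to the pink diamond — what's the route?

turn right 162°, forward 3.9 m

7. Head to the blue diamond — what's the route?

turn right 21°, forward 3.8 m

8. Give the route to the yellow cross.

turn right 145°, forward 6.9 m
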